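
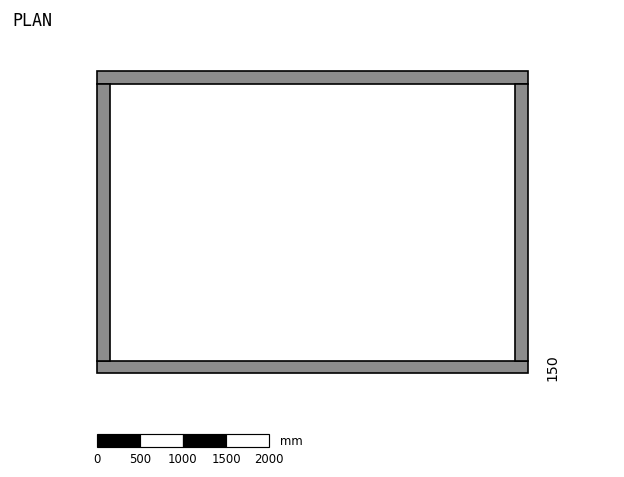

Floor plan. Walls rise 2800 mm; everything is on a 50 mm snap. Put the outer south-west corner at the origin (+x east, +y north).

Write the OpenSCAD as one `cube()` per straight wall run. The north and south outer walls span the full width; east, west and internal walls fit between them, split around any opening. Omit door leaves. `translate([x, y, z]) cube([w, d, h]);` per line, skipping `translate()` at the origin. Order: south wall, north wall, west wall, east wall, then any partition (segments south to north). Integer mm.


cube([5000, 150, 2800]);
translate([0, 3350, 0]) cube([5000, 150, 2800]);
translate([0, 150, 0]) cube([150, 3200, 2800]);
translate([4850, 150, 0]) cube([150, 3200, 2800]);


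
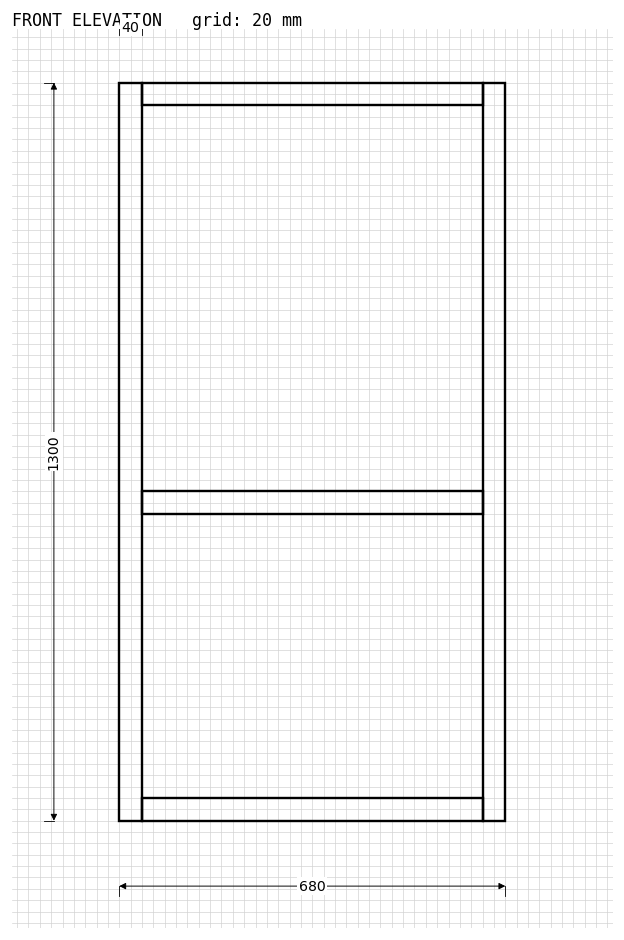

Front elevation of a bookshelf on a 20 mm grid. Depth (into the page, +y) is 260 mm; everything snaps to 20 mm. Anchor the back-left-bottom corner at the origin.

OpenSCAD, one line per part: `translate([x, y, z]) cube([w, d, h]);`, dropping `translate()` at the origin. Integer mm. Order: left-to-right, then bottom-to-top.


cube([40, 260, 1300]);
translate([40, 0, 0]) cube([600, 260, 40]);
translate([40, 0, 540]) cube([600, 260, 40]);
translate([40, 0, 1260]) cube([600, 260, 40]);
translate([640, 0, 0]) cube([40, 260, 1300]);


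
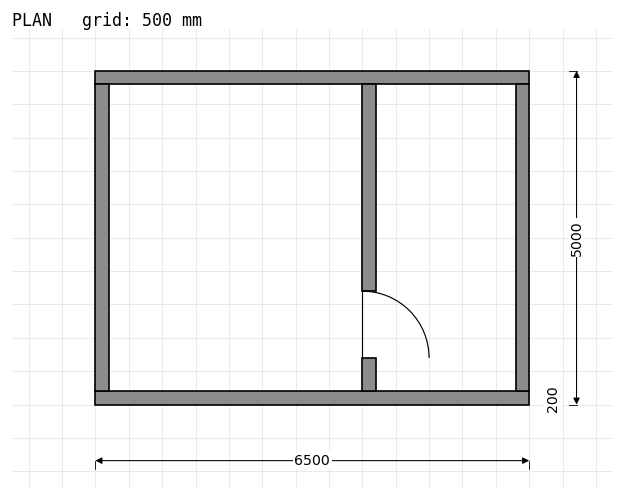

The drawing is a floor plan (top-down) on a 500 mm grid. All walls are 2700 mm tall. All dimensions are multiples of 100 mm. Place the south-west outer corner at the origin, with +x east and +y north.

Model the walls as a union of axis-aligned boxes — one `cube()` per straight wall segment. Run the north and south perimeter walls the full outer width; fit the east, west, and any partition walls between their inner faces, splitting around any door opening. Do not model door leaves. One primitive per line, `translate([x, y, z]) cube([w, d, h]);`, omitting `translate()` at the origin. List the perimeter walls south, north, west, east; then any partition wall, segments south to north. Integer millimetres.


cube([6500, 200, 2700]);
translate([0, 4800, 0]) cube([6500, 200, 2700]);
translate([0, 200, 0]) cube([200, 4600, 2700]);
translate([6300, 200, 0]) cube([200, 4600, 2700]);
translate([4000, 200, 0]) cube([200, 500, 2700]);
translate([4000, 1700, 0]) cube([200, 3100, 2700]);


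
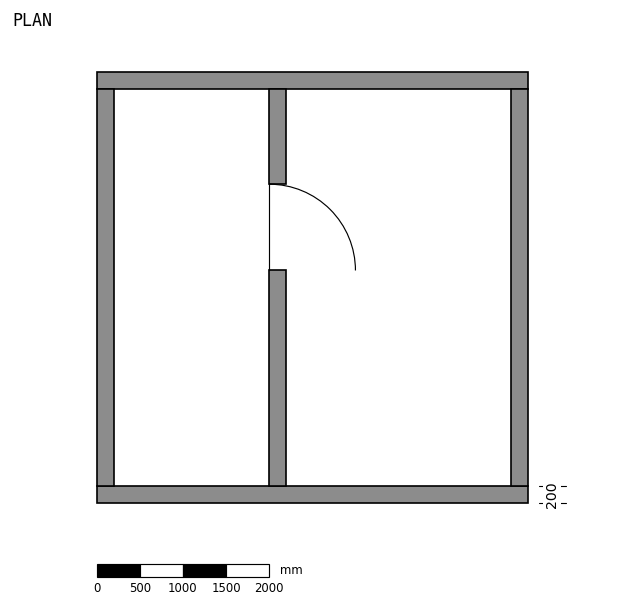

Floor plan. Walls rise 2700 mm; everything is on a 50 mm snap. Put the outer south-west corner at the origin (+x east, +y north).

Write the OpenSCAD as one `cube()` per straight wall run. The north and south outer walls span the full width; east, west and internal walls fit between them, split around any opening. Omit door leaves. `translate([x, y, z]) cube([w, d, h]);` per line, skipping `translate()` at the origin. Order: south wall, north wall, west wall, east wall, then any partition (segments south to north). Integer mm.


cube([5000, 200, 2700]);
translate([0, 4800, 0]) cube([5000, 200, 2700]);
translate([0, 200, 0]) cube([200, 4600, 2700]);
translate([4800, 200, 0]) cube([200, 4600, 2700]);
translate([2000, 200, 0]) cube([200, 2500, 2700]);
translate([2000, 3700, 0]) cube([200, 1100, 2700]);


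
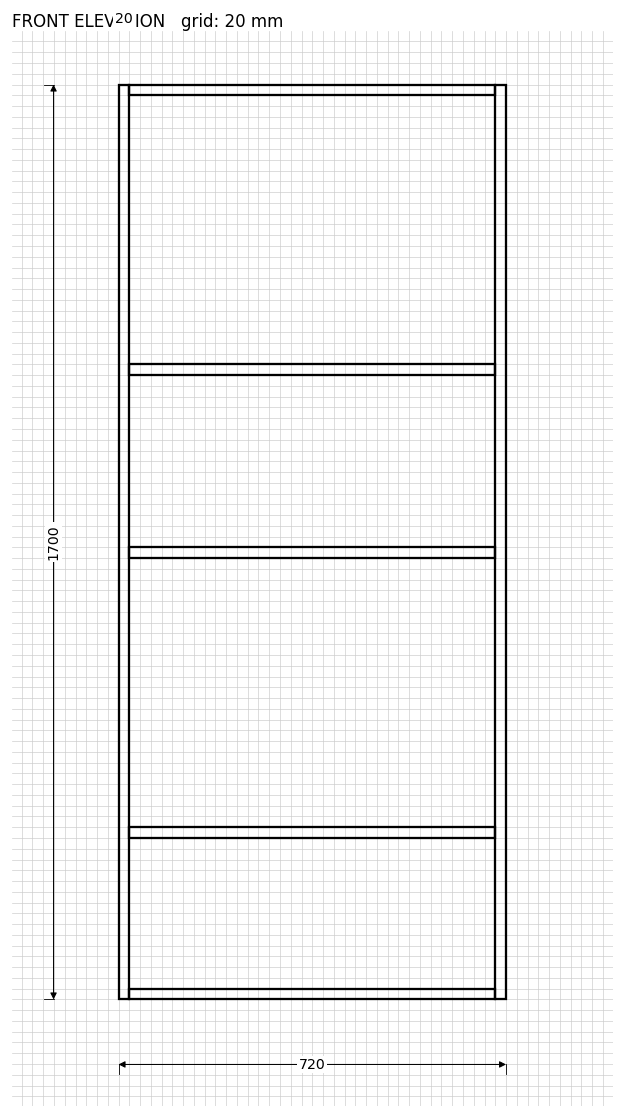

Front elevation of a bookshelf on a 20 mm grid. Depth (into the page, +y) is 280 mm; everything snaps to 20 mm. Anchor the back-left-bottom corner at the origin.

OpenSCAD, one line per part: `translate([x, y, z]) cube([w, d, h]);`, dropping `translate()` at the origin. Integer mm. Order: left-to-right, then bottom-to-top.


cube([20, 280, 1700]);
translate([20, 0, 0]) cube([680, 280, 20]);
translate([20, 0, 300]) cube([680, 280, 20]);
translate([20, 0, 820]) cube([680, 280, 20]);
translate([20, 0, 1160]) cube([680, 280, 20]);
translate([20, 0, 1680]) cube([680, 280, 20]);
translate([700, 0, 0]) cube([20, 280, 1700]);


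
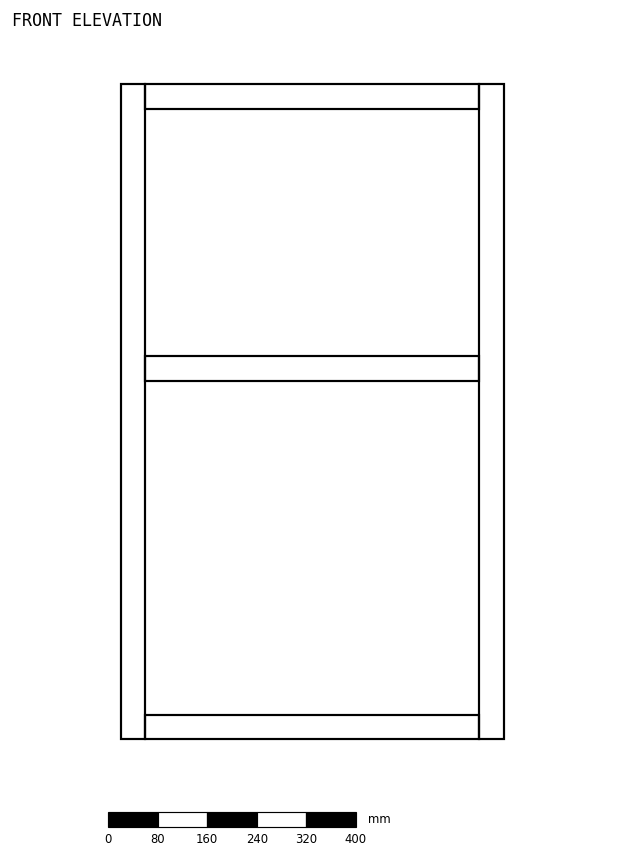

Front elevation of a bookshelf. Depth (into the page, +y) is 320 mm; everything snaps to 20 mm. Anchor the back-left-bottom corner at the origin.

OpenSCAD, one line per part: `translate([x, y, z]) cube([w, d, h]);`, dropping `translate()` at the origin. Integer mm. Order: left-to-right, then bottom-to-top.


cube([40, 320, 1060]);
translate([40, 0, 0]) cube([540, 320, 40]);
translate([40, 0, 580]) cube([540, 320, 40]);
translate([40, 0, 1020]) cube([540, 320, 40]);
translate([580, 0, 0]) cube([40, 320, 1060]);


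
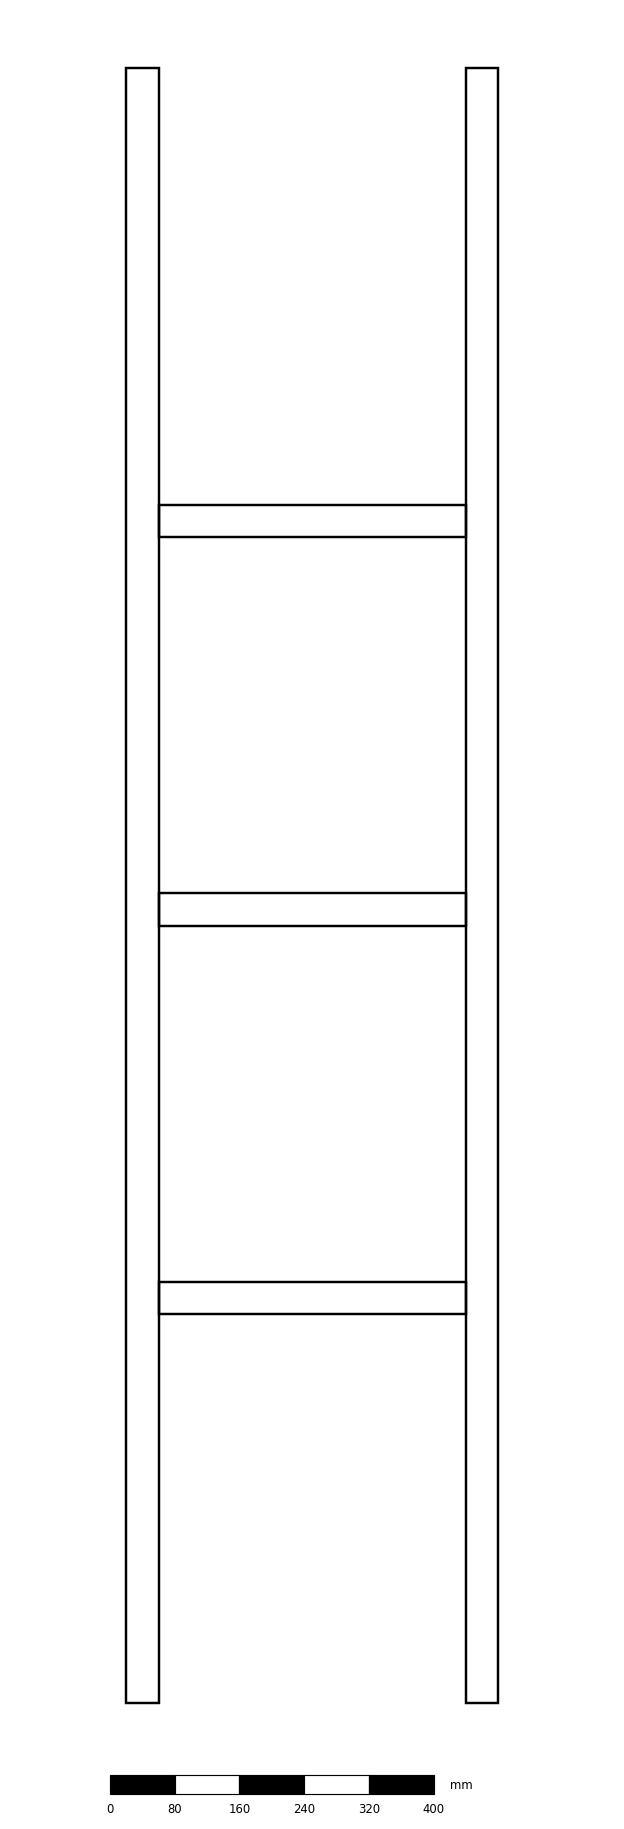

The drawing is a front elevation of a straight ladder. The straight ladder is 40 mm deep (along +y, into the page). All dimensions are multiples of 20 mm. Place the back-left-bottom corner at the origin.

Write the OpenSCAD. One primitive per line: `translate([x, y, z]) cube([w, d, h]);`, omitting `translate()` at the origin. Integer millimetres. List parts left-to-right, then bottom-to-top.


cube([40, 40, 2020]);
translate([40, 0, 480]) cube([380, 40, 40]);
translate([40, 0, 960]) cube([380, 40, 40]);
translate([40, 0, 1440]) cube([380, 40, 40]);
translate([420, 0, 0]) cube([40, 40, 2020]);


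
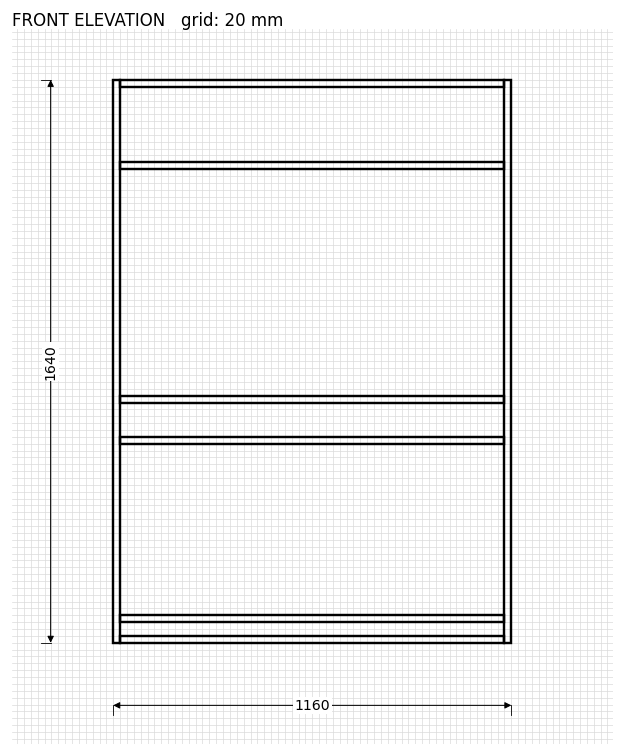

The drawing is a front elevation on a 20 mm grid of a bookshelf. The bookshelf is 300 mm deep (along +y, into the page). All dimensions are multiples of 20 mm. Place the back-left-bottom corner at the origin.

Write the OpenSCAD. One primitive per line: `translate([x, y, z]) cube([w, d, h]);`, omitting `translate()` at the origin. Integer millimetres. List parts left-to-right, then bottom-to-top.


cube([20, 300, 1640]);
translate([20, 0, 0]) cube([1120, 300, 20]);
translate([20, 0, 60]) cube([1120, 300, 20]);
translate([20, 0, 580]) cube([1120, 300, 20]);
translate([20, 0, 700]) cube([1120, 300, 20]);
translate([20, 0, 1380]) cube([1120, 300, 20]);
translate([20, 0, 1620]) cube([1120, 300, 20]);
translate([1140, 0, 0]) cube([20, 300, 1640]);


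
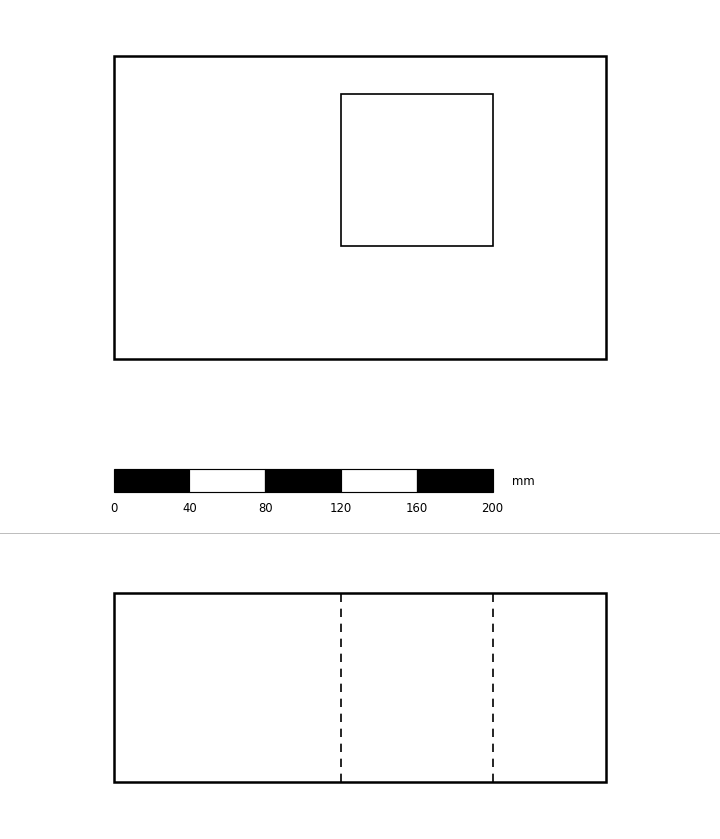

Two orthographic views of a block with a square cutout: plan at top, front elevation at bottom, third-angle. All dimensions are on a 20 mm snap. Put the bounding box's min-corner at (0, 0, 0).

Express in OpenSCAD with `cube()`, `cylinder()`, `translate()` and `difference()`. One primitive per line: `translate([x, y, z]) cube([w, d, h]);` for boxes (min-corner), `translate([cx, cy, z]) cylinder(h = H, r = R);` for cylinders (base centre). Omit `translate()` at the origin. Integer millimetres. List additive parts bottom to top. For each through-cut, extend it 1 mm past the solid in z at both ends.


difference() {
  cube([260, 160, 100]);
  translate([120, 60, -1]) cube([80, 80, 102]);
}


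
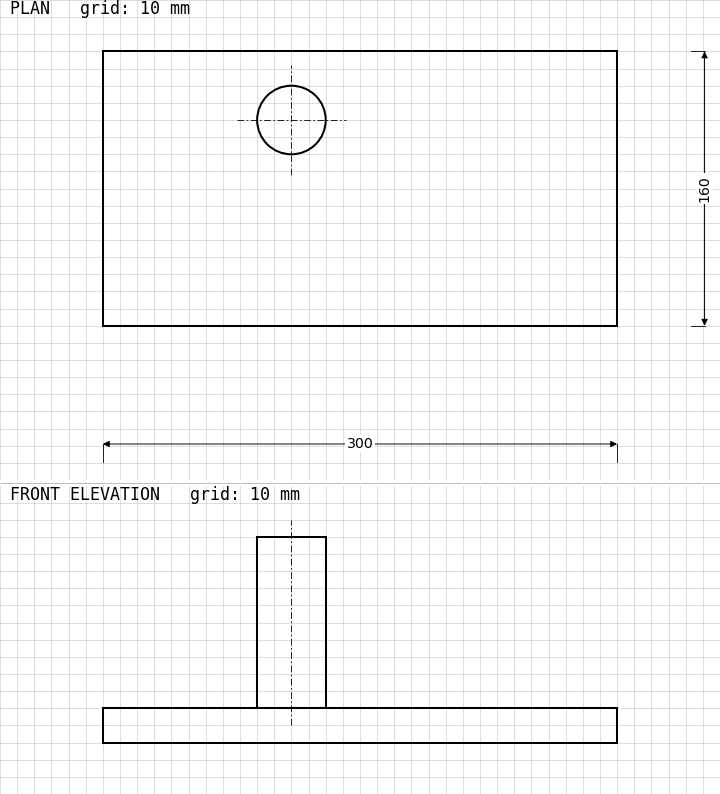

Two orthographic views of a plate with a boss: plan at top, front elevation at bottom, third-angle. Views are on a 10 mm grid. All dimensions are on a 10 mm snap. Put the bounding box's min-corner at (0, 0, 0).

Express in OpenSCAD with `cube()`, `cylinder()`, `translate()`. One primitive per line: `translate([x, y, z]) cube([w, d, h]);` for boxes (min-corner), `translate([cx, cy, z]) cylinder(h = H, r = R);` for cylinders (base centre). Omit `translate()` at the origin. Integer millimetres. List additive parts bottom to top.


cube([300, 160, 20]);
translate([110, 120, 20]) cylinder(h = 100, r = 20);


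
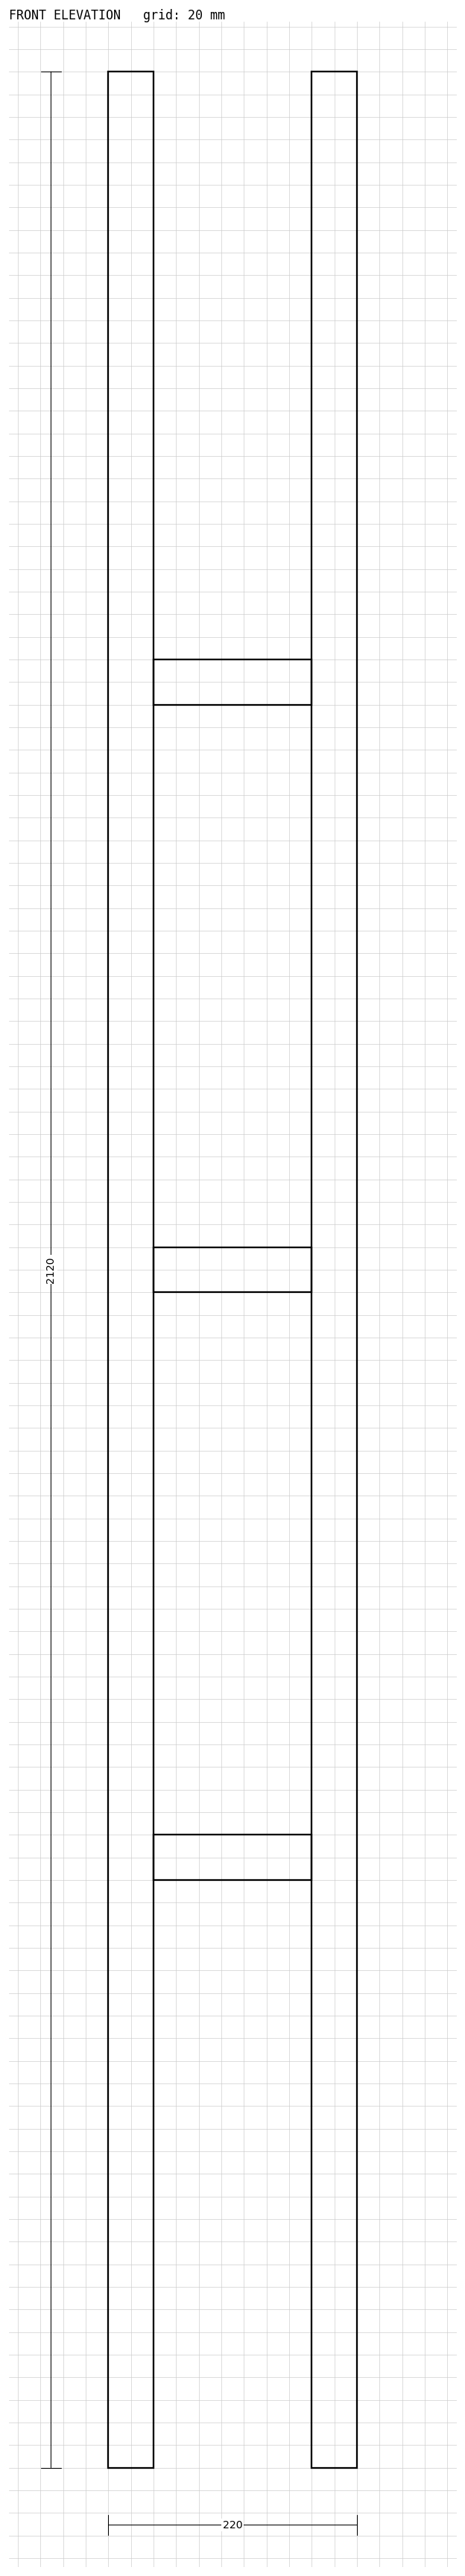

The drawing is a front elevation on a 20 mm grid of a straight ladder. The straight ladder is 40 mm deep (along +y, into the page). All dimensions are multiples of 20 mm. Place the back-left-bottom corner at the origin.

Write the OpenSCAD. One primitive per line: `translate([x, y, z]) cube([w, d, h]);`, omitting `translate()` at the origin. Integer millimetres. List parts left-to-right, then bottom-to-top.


cube([40, 40, 2120]);
translate([40, 0, 520]) cube([140, 40, 40]);
translate([40, 0, 1040]) cube([140, 40, 40]);
translate([40, 0, 1560]) cube([140, 40, 40]);
translate([180, 0, 0]) cube([40, 40, 2120]);


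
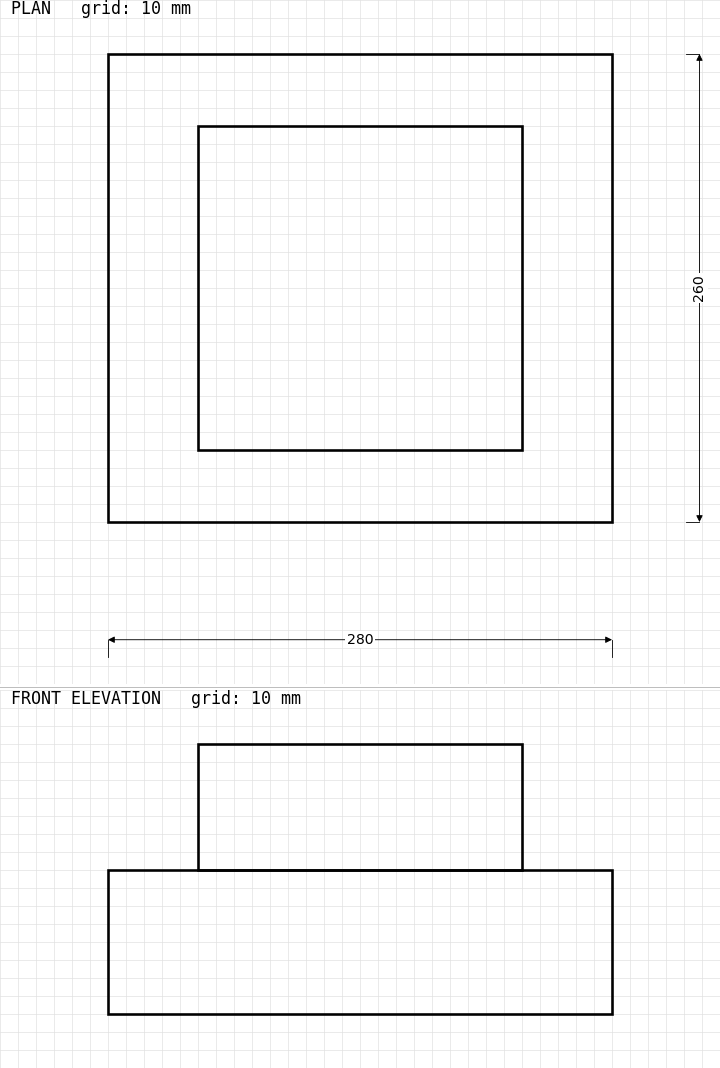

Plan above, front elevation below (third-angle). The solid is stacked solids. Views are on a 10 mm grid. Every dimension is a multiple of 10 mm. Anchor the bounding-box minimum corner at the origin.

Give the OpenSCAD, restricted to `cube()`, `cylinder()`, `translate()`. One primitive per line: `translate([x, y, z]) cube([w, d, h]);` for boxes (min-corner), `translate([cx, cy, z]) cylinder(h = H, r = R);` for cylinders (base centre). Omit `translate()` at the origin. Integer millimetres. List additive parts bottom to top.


cube([280, 260, 80]);
translate([50, 40, 80]) cube([180, 180, 70]);


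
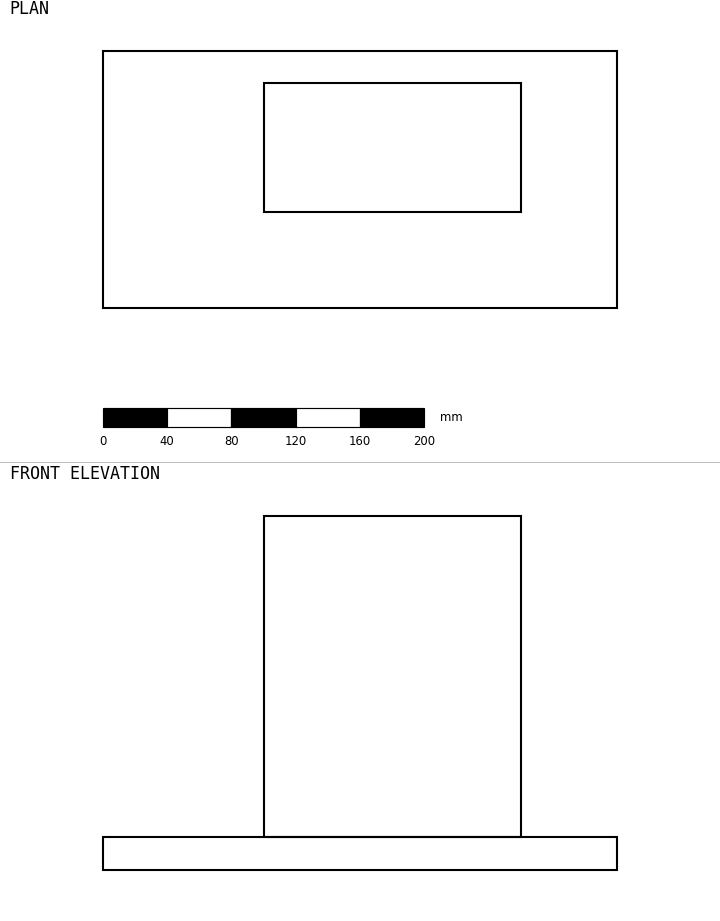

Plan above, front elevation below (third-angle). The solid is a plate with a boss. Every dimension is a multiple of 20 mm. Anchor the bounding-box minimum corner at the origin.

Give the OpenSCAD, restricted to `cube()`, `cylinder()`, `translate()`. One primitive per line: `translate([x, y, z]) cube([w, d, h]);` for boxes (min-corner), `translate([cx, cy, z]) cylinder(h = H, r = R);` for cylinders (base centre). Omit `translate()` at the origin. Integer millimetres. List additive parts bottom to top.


cube([320, 160, 20]);
translate([100, 60, 20]) cube([160, 80, 200]);


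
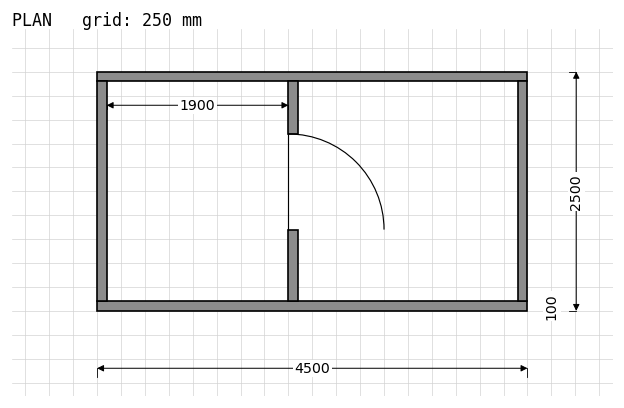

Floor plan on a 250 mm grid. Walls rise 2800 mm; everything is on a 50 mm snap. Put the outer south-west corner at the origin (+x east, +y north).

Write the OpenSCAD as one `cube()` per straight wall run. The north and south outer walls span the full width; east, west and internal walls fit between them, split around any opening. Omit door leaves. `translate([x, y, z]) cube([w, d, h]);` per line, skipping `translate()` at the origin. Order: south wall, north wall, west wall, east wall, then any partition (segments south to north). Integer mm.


cube([4500, 100, 2800]);
translate([0, 2400, 0]) cube([4500, 100, 2800]);
translate([0, 100, 0]) cube([100, 2300, 2800]);
translate([4400, 100, 0]) cube([100, 2300, 2800]);
translate([2000, 100, 0]) cube([100, 750, 2800]);
translate([2000, 1850, 0]) cube([100, 550, 2800]);


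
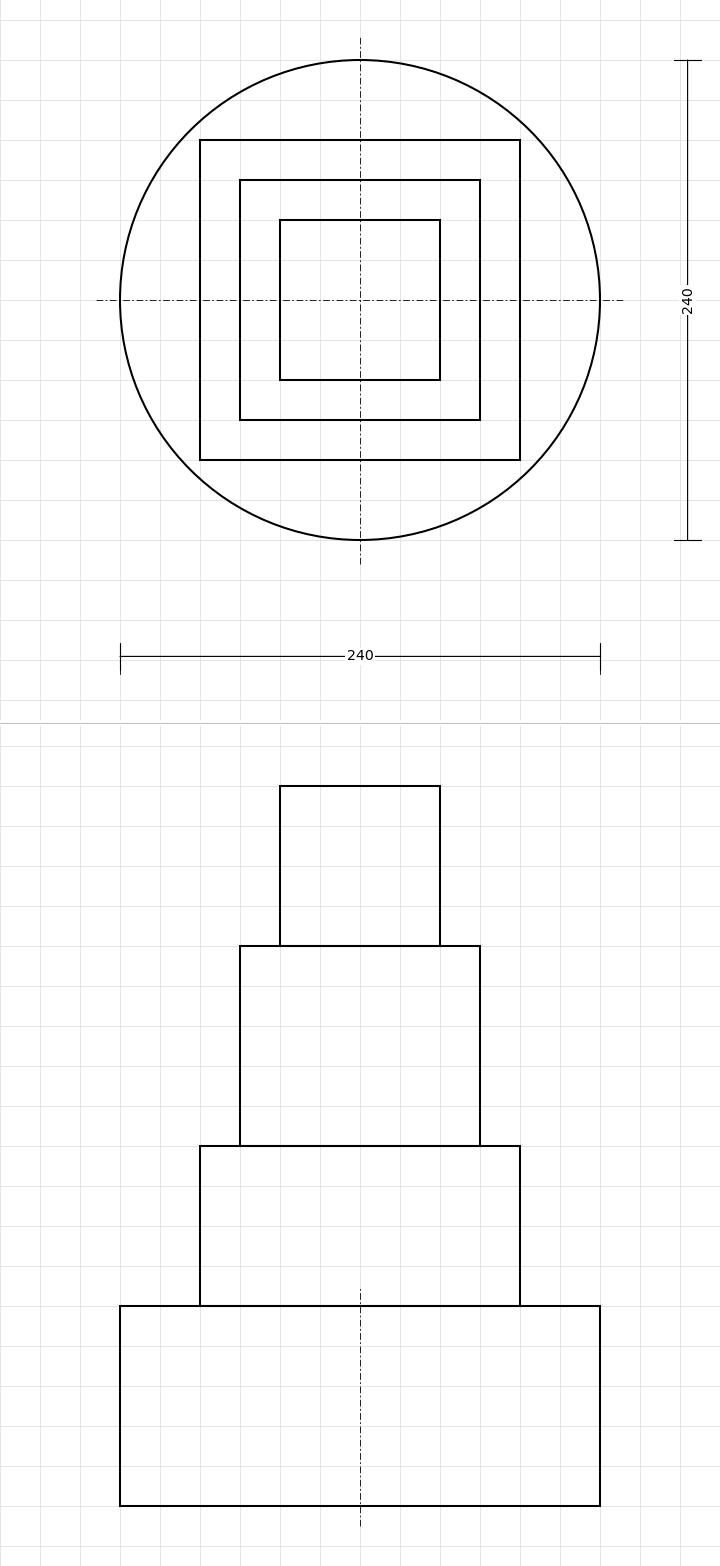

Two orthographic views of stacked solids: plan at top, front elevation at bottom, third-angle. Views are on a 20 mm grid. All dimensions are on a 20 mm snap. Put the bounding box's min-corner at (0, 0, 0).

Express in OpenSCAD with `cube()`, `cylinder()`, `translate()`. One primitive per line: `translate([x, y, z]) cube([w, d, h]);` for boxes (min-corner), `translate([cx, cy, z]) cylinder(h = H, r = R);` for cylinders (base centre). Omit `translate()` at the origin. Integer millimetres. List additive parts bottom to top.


translate([120, 120, 0]) cylinder(h = 100, r = 120);
translate([40, 40, 100]) cube([160, 160, 80]);
translate([60, 60, 180]) cube([120, 120, 100]);
translate([80, 80, 280]) cube([80, 80, 80]);


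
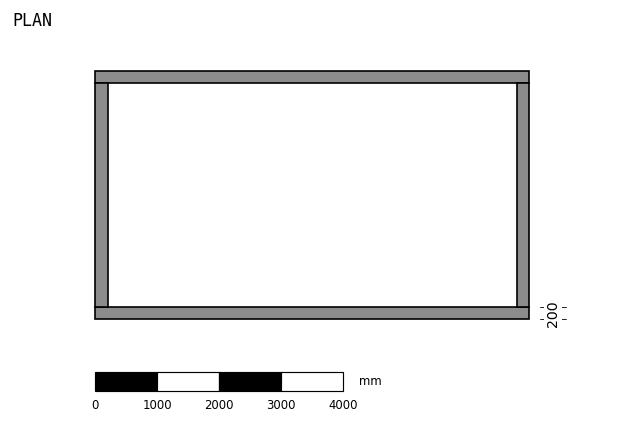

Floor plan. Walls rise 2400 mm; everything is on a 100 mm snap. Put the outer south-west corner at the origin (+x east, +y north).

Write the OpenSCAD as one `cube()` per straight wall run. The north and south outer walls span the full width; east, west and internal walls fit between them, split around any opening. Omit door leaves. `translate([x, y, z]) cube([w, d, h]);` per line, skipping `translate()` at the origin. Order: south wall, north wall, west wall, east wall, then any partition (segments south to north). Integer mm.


cube([7000, 200, 2400]);
translate([0, 3800, 0]) cube([7000, 200, 2400]);
translate([0, 200, 0]) cube([200, 3600, 2400]);
translate([6800, 200, 0]) cube([200, 3600, 2400]);


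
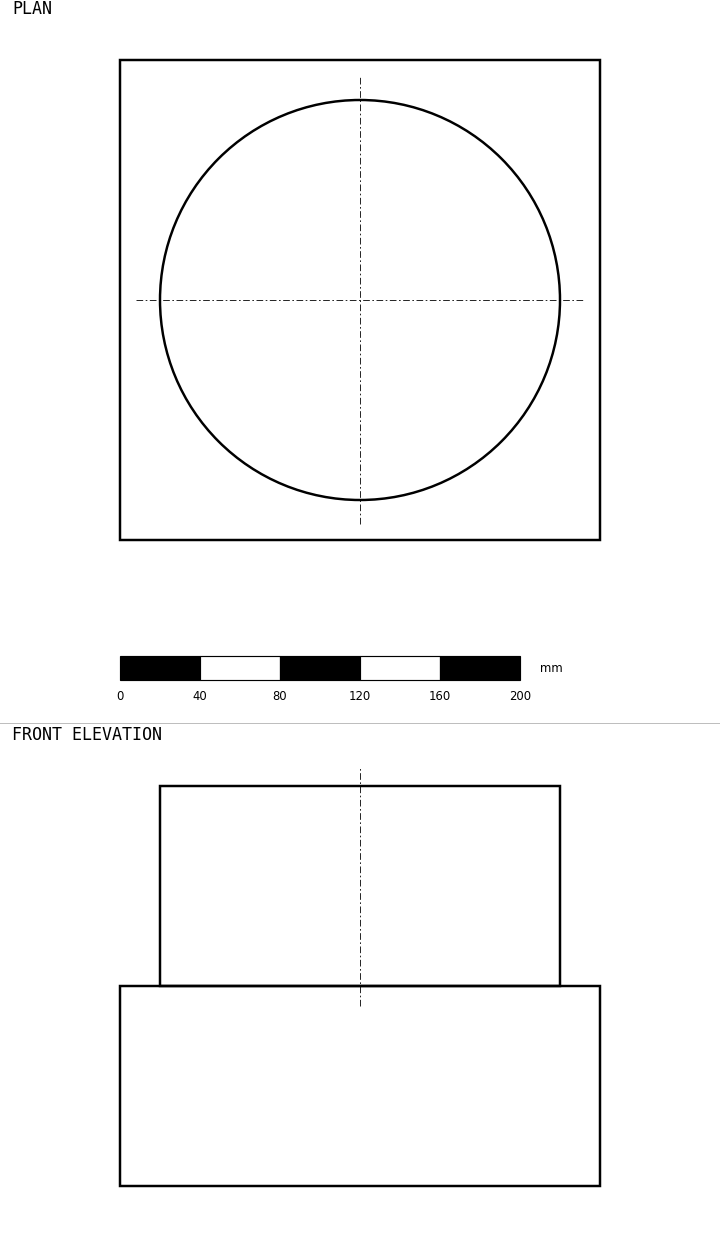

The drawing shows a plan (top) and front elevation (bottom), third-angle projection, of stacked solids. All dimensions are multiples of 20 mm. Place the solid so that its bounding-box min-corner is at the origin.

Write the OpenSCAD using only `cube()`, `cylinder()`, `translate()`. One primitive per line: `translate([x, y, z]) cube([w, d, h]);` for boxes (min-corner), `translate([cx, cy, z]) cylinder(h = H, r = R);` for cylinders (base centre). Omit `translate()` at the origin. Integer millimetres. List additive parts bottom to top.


cube([240, 240, 100]);
translate([120, 120, 100]) cylinder(h = 100, r = 100);


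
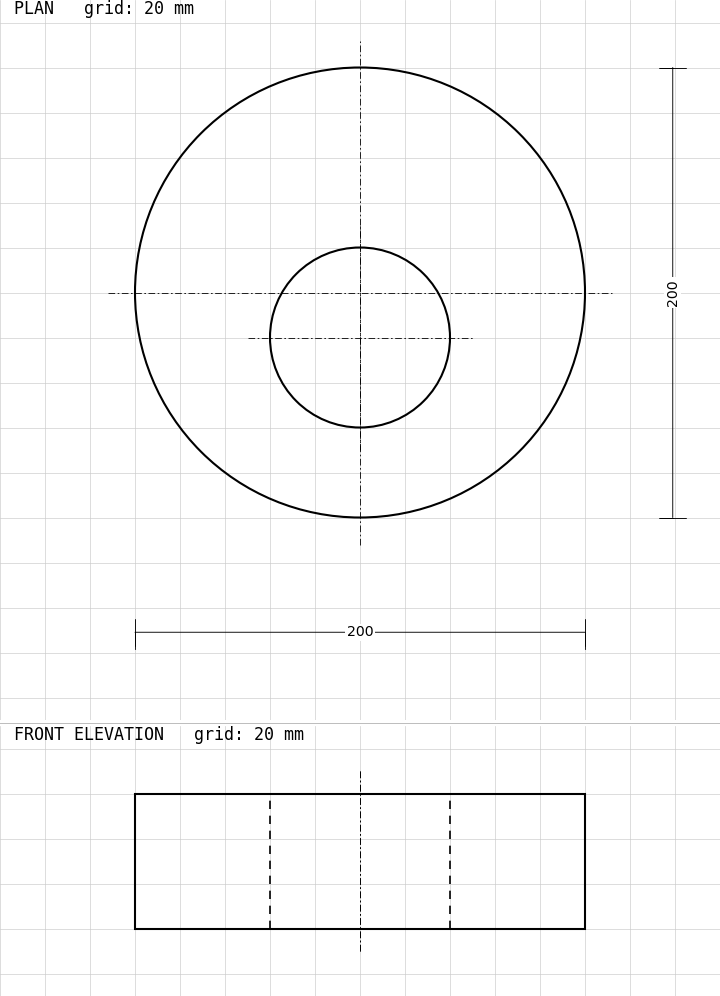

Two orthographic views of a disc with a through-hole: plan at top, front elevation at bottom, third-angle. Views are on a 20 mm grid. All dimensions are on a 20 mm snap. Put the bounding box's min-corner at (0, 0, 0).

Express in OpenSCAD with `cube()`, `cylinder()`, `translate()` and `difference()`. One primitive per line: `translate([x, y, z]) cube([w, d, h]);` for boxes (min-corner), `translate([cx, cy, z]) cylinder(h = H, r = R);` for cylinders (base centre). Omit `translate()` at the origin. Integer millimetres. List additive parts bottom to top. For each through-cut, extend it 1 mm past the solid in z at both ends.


difference() {
  translate([100, 100, 0]) cylinder(h = 60, r = 100);
  translate([100, 80, -1]) cylinder(h = 62, r = 40);
}


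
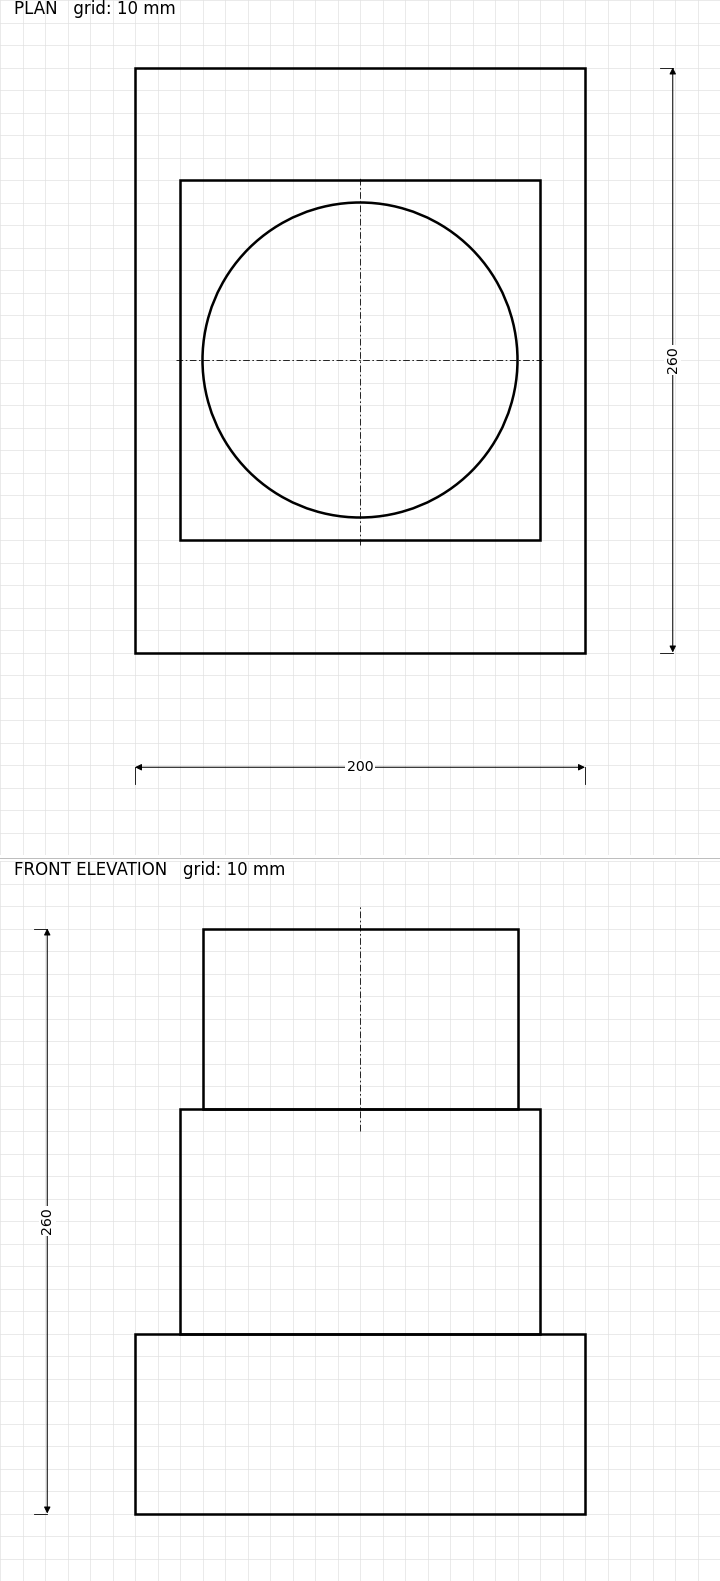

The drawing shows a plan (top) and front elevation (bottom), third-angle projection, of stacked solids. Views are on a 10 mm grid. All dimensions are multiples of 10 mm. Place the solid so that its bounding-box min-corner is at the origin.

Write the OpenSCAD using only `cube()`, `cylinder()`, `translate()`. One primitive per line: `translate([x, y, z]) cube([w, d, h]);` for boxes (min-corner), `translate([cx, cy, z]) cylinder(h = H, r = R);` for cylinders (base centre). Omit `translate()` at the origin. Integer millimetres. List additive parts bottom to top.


cube([200, 260, 80]);
translate([20, 50, 80]) cube([160, 160, 100]);
translate([100, 130, 180]) cylinder(h = 80, r = 70);


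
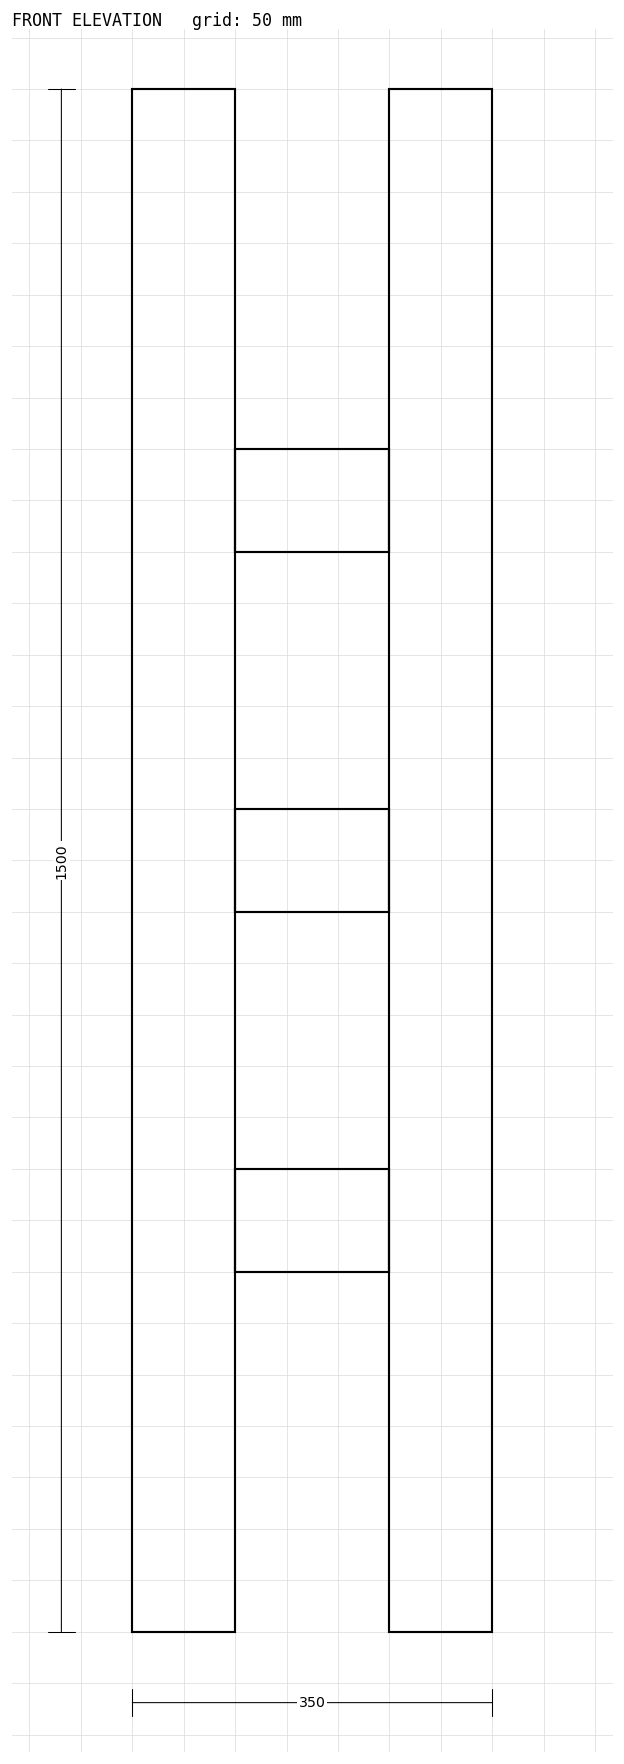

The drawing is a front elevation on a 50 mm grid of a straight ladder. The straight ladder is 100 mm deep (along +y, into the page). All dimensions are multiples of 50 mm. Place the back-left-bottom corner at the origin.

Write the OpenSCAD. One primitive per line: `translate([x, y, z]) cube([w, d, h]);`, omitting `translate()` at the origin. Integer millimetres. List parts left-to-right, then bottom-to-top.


cube([100, 100, 1500]);
translate([100, 0, 350]) cube([150, 100, 100]);
translate([100, 0, 700]) cube([150, 100, 100]);
translate([100, 0, 1050]) cube([150, 100, 100]);
translate([250, 0, 0]) cube([100, 100, 1500]);


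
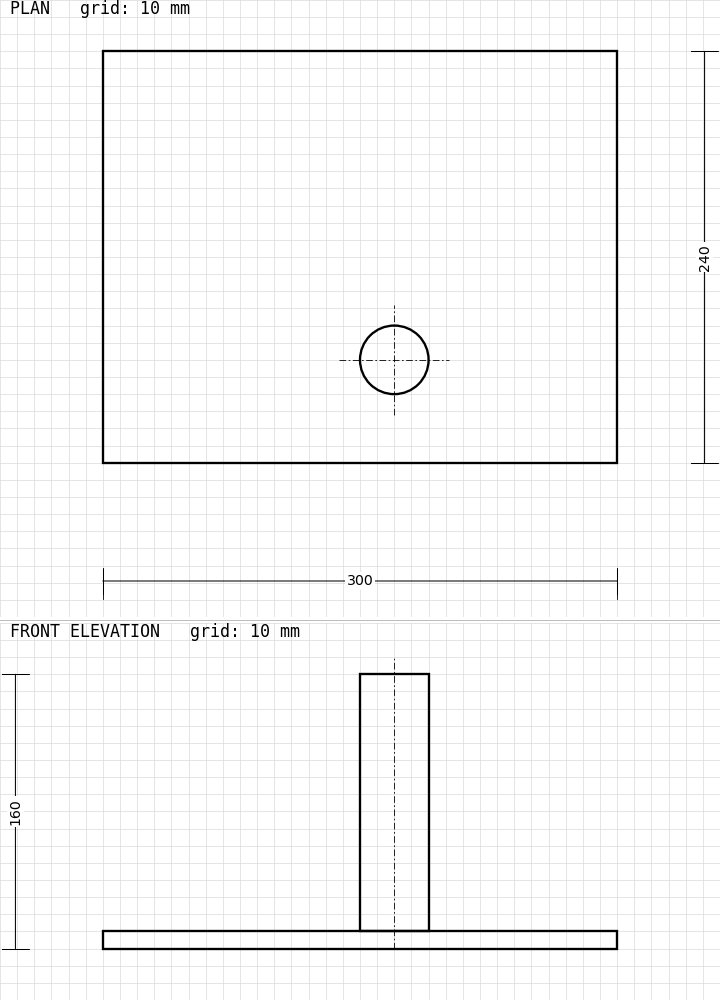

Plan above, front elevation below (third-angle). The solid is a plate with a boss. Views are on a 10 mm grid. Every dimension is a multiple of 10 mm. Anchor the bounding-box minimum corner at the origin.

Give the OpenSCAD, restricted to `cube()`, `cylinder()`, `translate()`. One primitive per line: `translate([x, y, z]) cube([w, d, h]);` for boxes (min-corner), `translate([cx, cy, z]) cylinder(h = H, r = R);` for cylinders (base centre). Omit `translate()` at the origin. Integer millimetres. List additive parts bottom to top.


cube([300, 240, 10]);
translate([170, 60, 10]) cylinder(h = 150, r = 20);


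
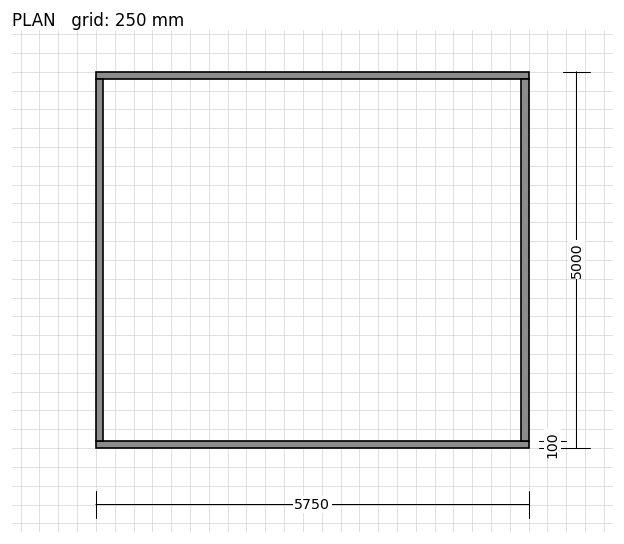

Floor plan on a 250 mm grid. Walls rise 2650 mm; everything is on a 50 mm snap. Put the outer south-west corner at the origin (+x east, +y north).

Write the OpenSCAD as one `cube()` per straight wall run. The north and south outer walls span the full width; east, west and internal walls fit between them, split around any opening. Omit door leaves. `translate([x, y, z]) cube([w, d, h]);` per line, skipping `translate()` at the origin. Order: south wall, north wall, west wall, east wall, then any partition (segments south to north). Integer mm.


cube([5750, 100, 2650]);
translate([0, 4900, 0]) cube([5750, 100, 2650]);
translate([0, 100, 0]) cube([100, 4800, 2650]);
translate([5650, 100, 0]) cube([100, 4800, 2650]);


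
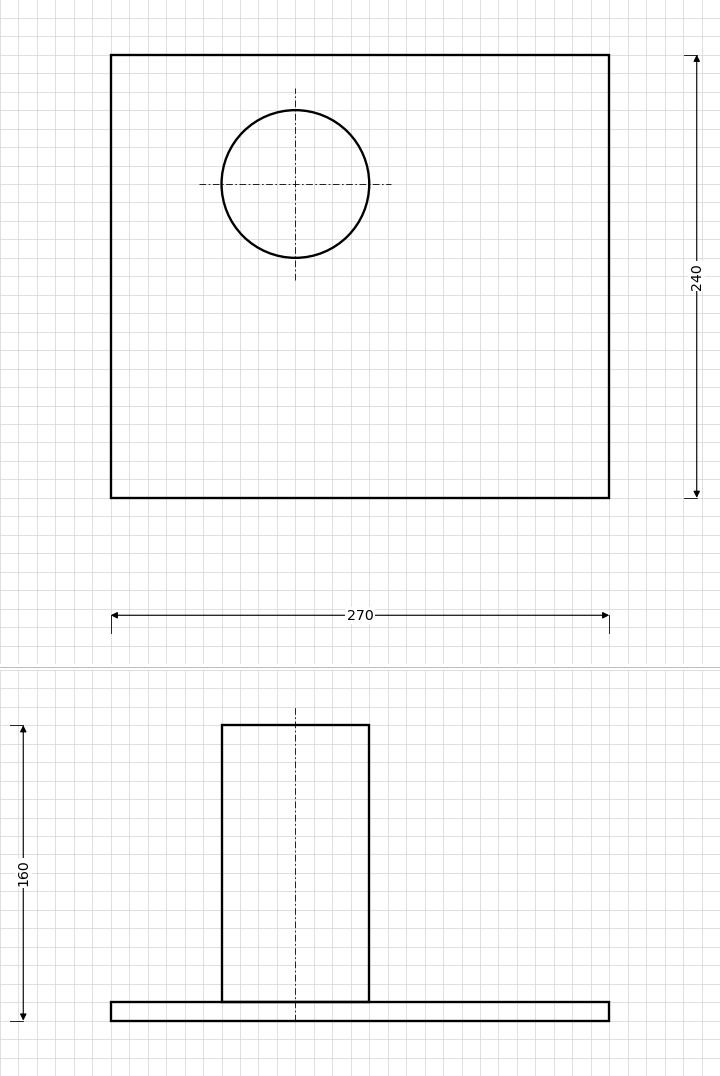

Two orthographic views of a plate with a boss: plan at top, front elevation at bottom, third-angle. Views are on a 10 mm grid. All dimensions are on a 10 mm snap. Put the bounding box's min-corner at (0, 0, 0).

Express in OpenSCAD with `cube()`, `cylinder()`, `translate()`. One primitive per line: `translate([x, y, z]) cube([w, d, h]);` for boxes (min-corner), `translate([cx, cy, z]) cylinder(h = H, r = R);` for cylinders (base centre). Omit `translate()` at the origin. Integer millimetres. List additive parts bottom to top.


cube([270, 240, 10]);
translate([100, 170, 10]) cylinder(h = 150, r = 40);


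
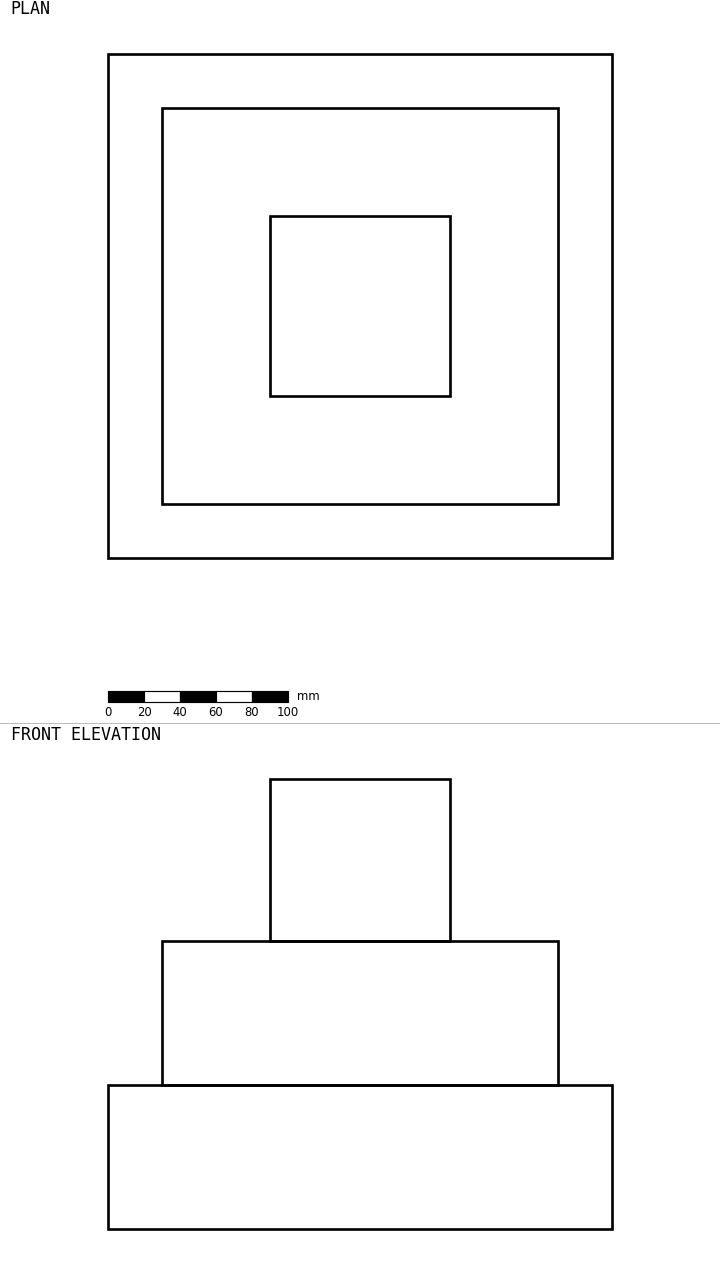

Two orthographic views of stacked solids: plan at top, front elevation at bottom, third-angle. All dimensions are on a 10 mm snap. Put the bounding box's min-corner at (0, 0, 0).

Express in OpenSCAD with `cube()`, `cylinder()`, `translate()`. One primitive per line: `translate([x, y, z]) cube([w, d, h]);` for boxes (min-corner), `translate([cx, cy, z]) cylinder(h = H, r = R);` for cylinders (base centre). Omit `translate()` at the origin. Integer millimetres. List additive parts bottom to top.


cube([280, 280, 80]);
translate([30, 30, 80]) cube([220, 220, 80]);
translate([90, 90, 160]) cube([100, 100, 90]);


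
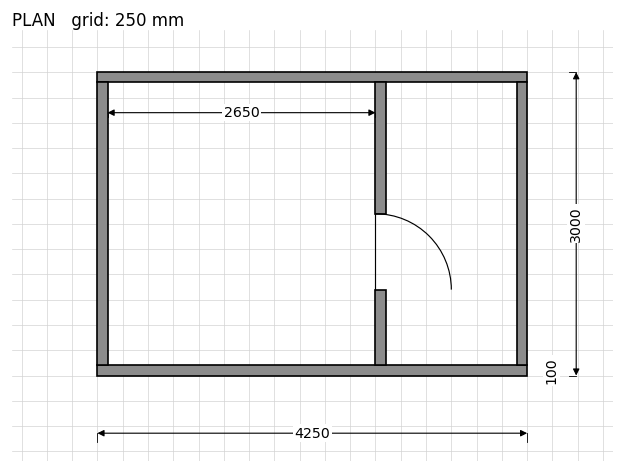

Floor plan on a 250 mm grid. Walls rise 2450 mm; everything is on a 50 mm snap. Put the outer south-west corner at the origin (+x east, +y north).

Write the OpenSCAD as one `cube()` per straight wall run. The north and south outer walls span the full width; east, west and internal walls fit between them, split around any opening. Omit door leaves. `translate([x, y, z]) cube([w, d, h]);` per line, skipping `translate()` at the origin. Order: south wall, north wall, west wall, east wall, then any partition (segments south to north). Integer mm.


cube([4250, 100, 2450]);
translate([0, 2900, 0]) cube([4250, 100, 2450]);
translate([0, 100, 0]) cube([100, 2800, 2450]);
translate([4150, 100, 0]) cube([100, 2800, 2450]);
translate([2750, 100, 0]) cube([100, 750, 2450]);
translate([2750, 1600, 0]) cube([100, 1300, 2450]);


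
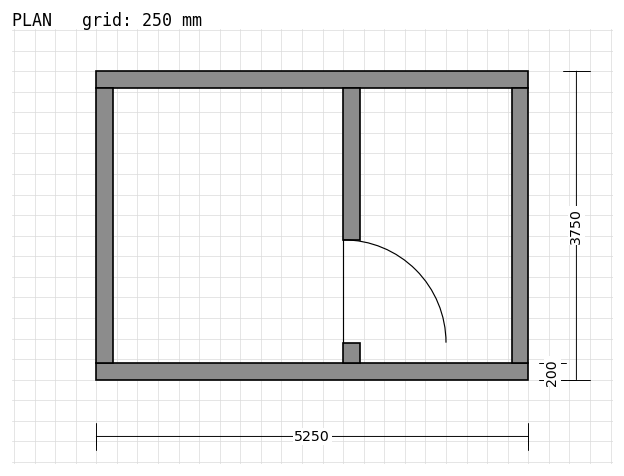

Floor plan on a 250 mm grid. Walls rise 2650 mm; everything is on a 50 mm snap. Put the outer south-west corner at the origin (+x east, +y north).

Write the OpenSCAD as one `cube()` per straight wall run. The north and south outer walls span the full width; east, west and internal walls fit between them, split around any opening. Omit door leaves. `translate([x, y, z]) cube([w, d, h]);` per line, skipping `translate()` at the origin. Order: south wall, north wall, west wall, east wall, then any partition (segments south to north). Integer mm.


cube([5250, 200, 2650]);
translate([0, 3550, 0]) cube([5250, 200, 2650]);
translate([0, 200, 0]) cube([200, 3350, 2650]);
translate([5050, 200, 0]) cube([200, 3350, 2650]);
translate([3000, 200, 0]) cube([200, 250, 2650]);
translate([3000, 1700, 0]) cube([200, 1850, 2650]);


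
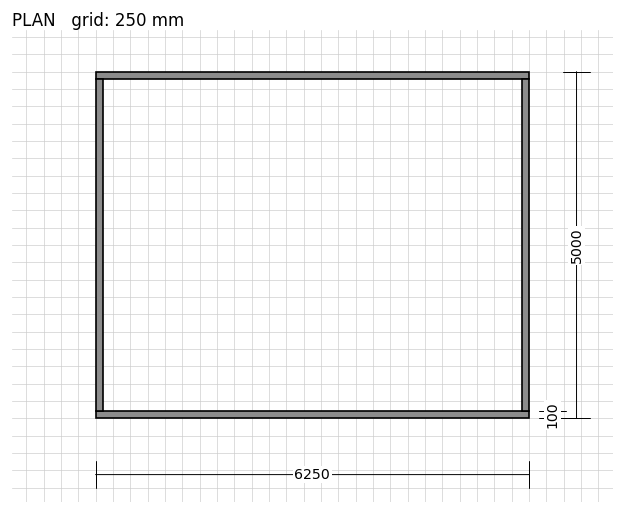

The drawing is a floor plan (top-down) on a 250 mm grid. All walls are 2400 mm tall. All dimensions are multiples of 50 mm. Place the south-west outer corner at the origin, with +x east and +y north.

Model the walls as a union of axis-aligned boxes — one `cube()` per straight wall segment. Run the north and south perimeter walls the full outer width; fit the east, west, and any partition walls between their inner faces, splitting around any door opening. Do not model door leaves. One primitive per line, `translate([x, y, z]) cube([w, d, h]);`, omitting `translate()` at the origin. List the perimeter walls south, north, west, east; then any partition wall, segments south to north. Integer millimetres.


cube([6250, 100, 2400]);
translate([0, 4900, 0]) cube([6250, 100, 2400]);
translate([0, 100, 0]) cube([100, 4800, 2400]);
translate([6150, 100, 0]) cube([100, 4800, 2400]);


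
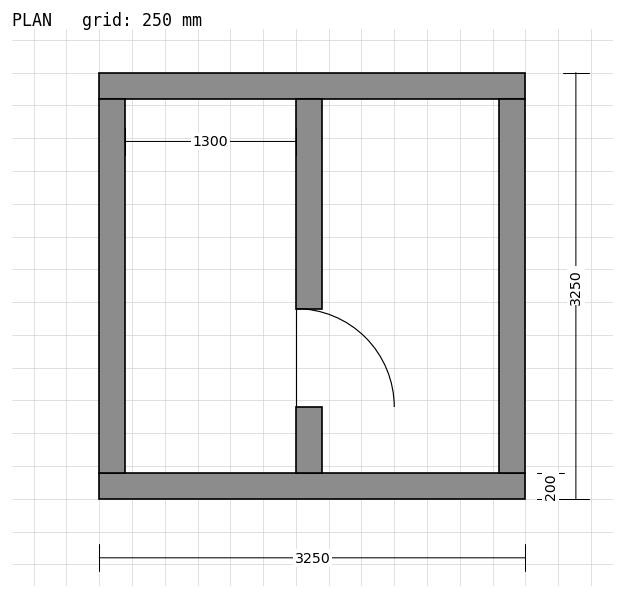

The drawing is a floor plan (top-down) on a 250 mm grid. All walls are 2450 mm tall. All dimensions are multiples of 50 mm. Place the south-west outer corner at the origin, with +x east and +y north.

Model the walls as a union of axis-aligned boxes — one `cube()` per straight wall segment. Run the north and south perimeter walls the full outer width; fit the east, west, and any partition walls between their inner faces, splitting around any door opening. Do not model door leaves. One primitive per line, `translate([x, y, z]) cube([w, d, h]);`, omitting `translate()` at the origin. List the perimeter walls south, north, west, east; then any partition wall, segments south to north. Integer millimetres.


cube([3250, 200, 2450]);
translate([0, 3050, 0]) cube([3250, 200, 2450]);
translate([0, 200, 0]) cube([200, 2850, 2450]);
translate([3050, 200, 0]) cube([200, 2850, 2450]);
translate([1500, 200, 0]) cube([200, 500, 2450]);
translate([1500, 1450, 0]) cube([200, 1600, 2450]);


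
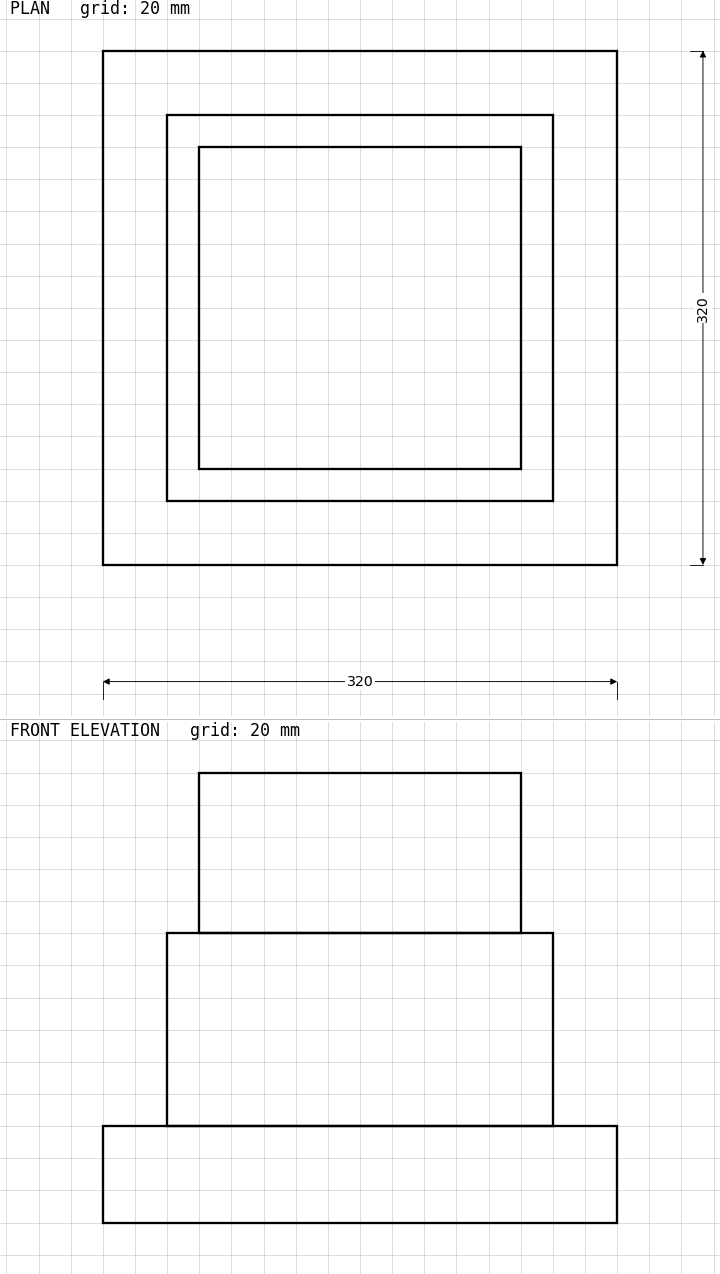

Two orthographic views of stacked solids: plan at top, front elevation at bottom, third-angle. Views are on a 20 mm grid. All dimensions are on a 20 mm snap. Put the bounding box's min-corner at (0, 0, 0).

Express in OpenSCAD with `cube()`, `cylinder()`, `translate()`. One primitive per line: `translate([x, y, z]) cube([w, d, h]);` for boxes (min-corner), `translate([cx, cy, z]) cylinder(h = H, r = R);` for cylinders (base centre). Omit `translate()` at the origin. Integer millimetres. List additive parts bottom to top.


cube([320, 320, 60]);
translate([40, 40, 60]) cube([240, 240, 120]);
translate([60, 60, 180]) cube([200, 200, 100]);


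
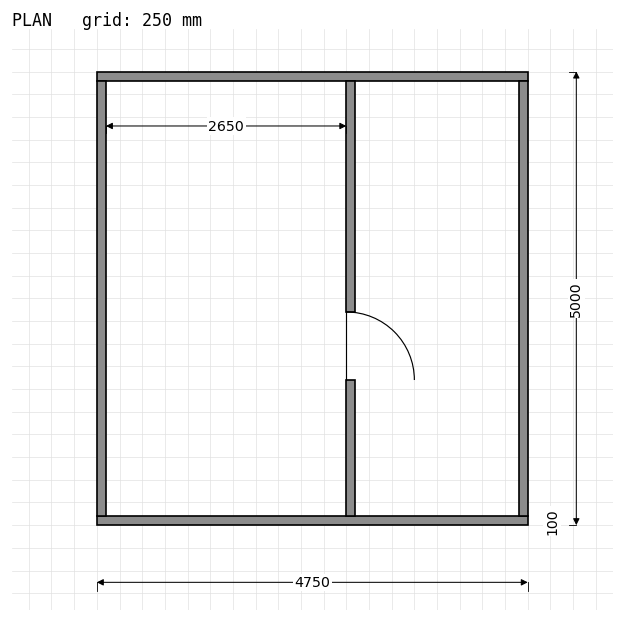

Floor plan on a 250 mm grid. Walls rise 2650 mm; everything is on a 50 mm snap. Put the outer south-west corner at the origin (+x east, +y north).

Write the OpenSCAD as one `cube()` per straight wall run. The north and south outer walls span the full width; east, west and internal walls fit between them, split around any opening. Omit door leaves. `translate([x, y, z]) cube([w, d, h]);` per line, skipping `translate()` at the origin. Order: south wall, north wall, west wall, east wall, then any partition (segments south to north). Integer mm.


cube([4750, 100, 2650]);
translate([0, 4900, 0]) cube([4750, 100, 2650]);
translate([0, 100, 0]) cube([100, 4800, 2650]);
translate([4650, 100, 0]) cube([100, 4800, 2650]);
translate([2750, 100, 0]) cube([100, 1500, 2650]);
translate([2750, 2350, 0]) cube([100, 2550, 2650]);


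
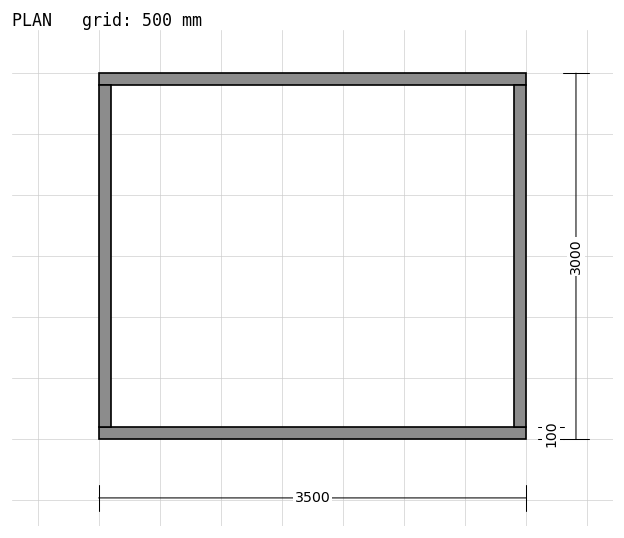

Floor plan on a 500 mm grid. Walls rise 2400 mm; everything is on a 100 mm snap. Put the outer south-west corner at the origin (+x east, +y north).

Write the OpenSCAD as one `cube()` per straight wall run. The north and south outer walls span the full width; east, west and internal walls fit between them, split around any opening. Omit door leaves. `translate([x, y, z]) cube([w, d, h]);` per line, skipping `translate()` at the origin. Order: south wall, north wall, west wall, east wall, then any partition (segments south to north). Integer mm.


cube([3500, 100, 2400]);
translate([0, 2900, 0]) cube([3500, 100, 2400]);
translate([0, 100, 0]) cube([100, 2800, 2400]);
translate([3400, 100, 0]) cube([100, 2800, 2400]);


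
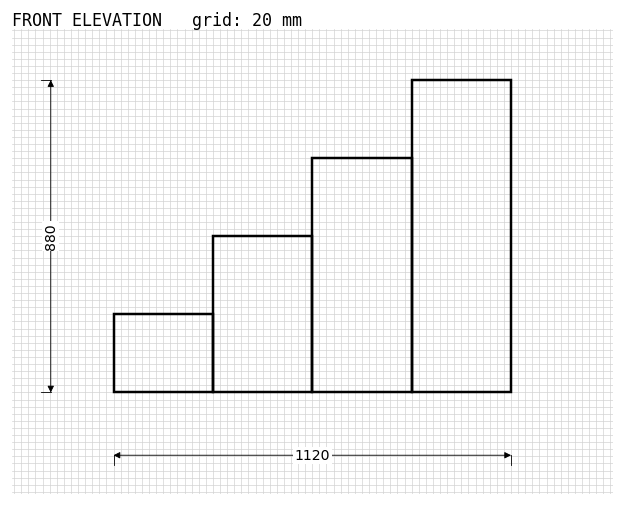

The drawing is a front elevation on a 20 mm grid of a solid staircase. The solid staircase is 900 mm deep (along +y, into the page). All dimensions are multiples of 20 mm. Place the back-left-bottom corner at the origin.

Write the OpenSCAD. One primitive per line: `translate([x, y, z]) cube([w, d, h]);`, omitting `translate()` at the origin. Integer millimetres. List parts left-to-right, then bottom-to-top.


cube([280, 900, 220]);
translate([280, 0, 0]) cube([280, 900, 440]);
translate([560, 0, 0]) cube([280, 900, 660]);
translate([840, 0, 0]) cube([280, 900, 880]);


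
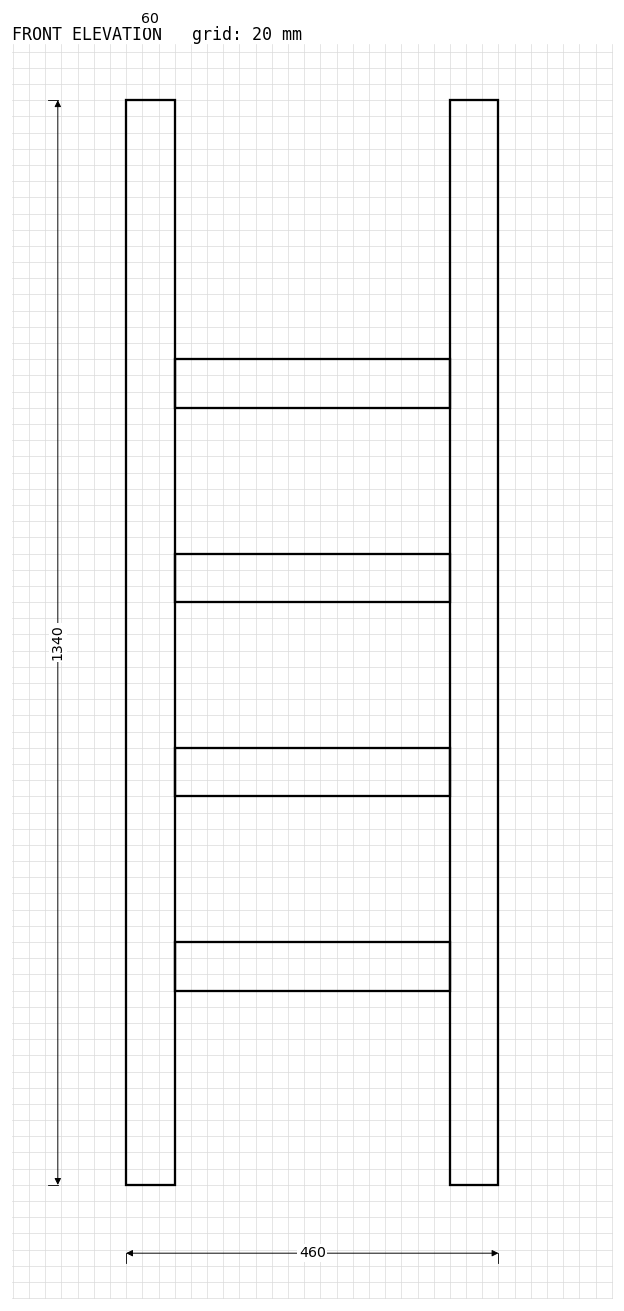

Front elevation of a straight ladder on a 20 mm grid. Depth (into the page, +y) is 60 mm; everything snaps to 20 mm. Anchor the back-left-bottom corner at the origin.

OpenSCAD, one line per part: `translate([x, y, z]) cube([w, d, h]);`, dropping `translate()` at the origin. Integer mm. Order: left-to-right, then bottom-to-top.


cube([60, 60, 1340]);
translate([60, 0, 240]) cube([340, 60, 60]);
translate([60, 0, 480]) cube([340, 60, 60]);
translate([60, 0, 720]) cube([340, 60, 60]);
translate([60, 0, 960]) cube([340, 60, 60]);
translate([400, 0, 0]) cube([60, 60, 1340]);


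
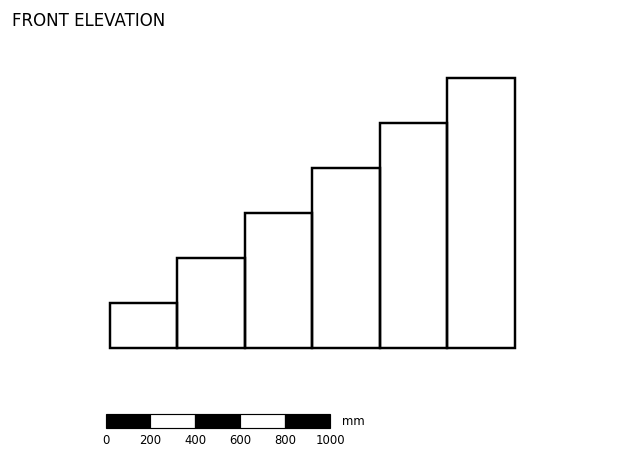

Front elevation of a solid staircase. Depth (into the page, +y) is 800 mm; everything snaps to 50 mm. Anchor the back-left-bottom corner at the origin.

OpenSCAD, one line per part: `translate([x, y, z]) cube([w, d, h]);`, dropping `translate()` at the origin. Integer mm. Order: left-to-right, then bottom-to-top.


cube([300, 800, 200]);
translate([300, 0, 0]) cube([300, 800, 400]);
translate([600, 0, 0]) cube([300, 800, 600]);
translate([900, 0, 0]) cube([300, 800, 800]);
translate([1200, 0, 0]) cube([300, 800, 1000]);
translate([1500, 0, 0]) cube([300, 800, 1200]);


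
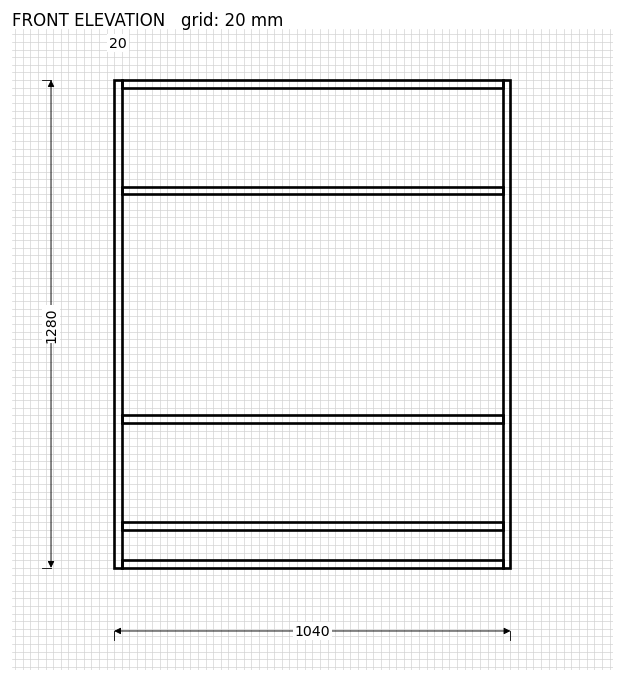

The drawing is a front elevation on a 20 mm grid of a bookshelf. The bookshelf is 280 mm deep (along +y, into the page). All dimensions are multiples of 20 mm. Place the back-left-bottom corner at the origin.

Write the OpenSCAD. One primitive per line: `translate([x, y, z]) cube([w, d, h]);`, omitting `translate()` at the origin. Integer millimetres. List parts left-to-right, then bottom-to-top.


cube([20, 280, 1280]);
translate([20, 0, 0]) cube([1000, 280, 20]);
translate([20, 0, 100]) cube([1000, 280, 20]);
translate([20, 0, 380]) cube([1000, 280, 20]);
translate([20, 0, 980]) cube([1000, 280, 20]);
translate([20, 0, 1260]) cube([1000, 280, 20]);
translate([1020, 0, 0]) cube([20, 280, 1280]);


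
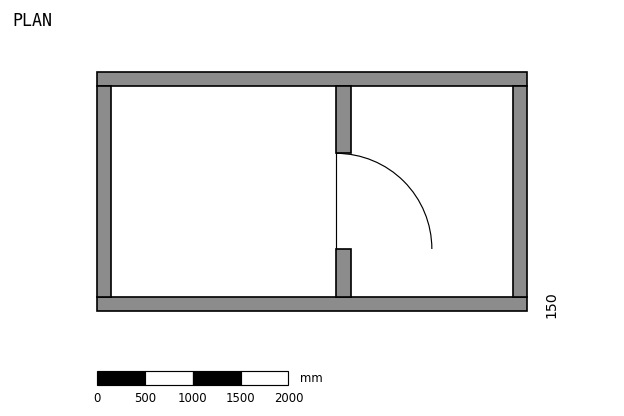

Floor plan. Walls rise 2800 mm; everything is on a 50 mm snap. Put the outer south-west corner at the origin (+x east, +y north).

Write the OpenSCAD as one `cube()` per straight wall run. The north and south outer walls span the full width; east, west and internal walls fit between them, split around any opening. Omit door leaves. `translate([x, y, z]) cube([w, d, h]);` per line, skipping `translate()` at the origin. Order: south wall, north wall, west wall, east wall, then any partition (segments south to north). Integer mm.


cube([4500, 150, 2800]);
translate([0, 2350, 0]) cube([4500, 150, 2800]);
translate([0, 150, 0]) cube([150, 2200, 2800]);
translate([4350, 150, 0]) cube([150, 2200, 2800]);
translate([2500, 150, 0]) cube([150, 500, 2800]);
translate([2500, 1650, 0]) cube([150, 700, 2800]);


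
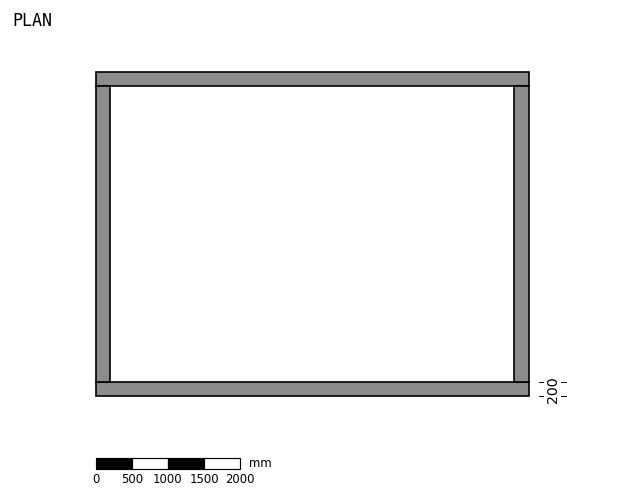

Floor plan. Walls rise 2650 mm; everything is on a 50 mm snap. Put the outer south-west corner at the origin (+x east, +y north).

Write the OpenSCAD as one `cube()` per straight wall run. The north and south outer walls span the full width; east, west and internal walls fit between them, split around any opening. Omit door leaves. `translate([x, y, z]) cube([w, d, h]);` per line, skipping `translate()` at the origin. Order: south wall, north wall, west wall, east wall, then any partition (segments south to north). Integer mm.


cube([6000, 200, 2650]);
translate([0, 4300, 0]) cube([6000, 200, 2650]);
translate([0, 200, 0]) cube([200, 4100, 2650]);
translate([5800, 200, 0]) cube([200, 4100, 2650]);
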